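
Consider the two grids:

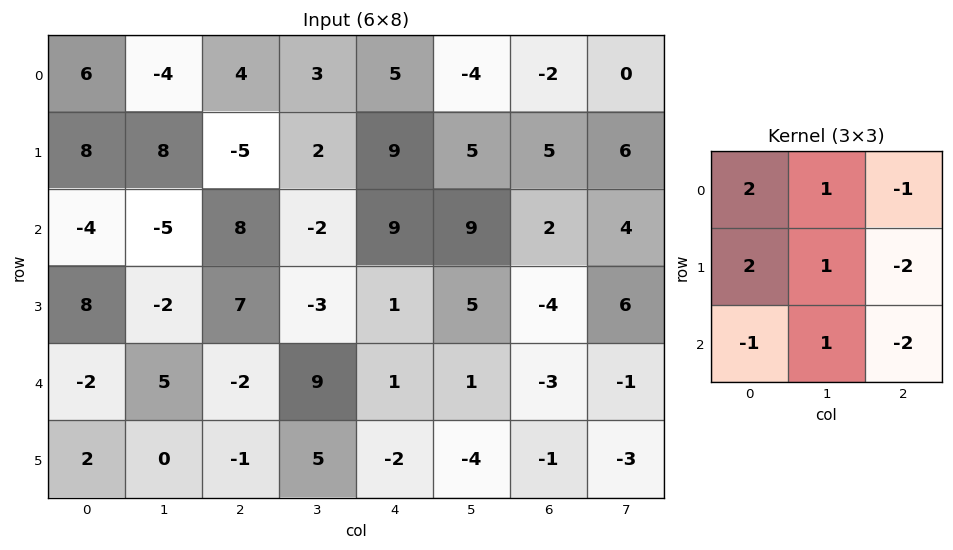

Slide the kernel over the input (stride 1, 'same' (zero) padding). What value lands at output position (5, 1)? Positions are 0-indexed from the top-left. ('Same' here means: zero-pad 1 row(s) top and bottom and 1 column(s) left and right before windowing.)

9

The receptive field on the zero-padded input at this output position is [-2 5 -2 / 2 0 -1 / 0 0 0]. Elementwise product with the kernel and sum: -2·2 + 5·1 + -2·-1 + 2·2 + 0·1 + -1·-2 + 0·-1 + 0·1 + 0·-2.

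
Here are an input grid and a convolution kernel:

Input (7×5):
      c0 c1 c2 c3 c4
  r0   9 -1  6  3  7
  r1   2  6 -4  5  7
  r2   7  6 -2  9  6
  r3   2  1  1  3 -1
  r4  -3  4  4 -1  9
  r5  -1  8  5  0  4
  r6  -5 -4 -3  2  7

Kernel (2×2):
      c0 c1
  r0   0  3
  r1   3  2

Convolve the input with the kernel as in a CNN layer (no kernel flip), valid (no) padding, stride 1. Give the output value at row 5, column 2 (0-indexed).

-5

The receptive field on the input at this output position is [5 0 / -3 2]. Elementwise product with the kernel and sum: 0·3 + -3·3 + 2·2.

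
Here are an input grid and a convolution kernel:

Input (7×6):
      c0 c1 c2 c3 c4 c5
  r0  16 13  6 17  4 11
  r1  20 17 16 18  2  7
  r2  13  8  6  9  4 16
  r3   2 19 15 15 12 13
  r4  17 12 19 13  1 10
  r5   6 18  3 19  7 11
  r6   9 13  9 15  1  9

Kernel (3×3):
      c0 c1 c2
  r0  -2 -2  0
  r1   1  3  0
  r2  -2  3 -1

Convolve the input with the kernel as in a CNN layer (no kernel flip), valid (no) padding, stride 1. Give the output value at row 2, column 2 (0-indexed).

The receptive field on the input at this output position is [6 9 4 / 15 15 12 / 19 13 1]. Elementwise product with the kernel and sum: 6·-2 + 9·-2 + 15·1 + 15·3 + 19·-2 + 13·3 + 1·-1.

30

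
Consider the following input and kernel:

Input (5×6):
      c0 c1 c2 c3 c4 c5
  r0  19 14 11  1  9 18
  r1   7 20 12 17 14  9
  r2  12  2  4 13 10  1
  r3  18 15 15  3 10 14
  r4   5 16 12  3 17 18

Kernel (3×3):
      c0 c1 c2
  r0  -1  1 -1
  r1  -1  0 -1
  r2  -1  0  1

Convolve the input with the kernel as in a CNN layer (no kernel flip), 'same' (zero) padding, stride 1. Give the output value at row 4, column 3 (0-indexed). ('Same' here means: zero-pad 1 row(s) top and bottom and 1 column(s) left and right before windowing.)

-51

The receptive field on the zero-padded input at this output position is [15 3 10 / 12 3 17 / 0 0 0]. Elementwise product with the kernel and sum: 15·-1 + 3·1 + 10·-1 + 12·-1 + 17·-1 + 0·-1 + 0·1.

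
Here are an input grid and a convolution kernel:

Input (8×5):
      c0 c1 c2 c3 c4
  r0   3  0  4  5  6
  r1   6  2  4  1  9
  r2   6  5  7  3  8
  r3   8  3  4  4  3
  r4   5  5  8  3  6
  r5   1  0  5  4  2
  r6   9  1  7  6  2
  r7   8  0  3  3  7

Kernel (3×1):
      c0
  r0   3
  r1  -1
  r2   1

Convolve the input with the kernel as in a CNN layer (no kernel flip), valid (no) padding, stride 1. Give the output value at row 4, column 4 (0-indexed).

The receptive field on the input at this output position is [6 / 2 / 2]. Elementwise product with the kernel and sum: 6·3 + 2·-1 + 2·1.

18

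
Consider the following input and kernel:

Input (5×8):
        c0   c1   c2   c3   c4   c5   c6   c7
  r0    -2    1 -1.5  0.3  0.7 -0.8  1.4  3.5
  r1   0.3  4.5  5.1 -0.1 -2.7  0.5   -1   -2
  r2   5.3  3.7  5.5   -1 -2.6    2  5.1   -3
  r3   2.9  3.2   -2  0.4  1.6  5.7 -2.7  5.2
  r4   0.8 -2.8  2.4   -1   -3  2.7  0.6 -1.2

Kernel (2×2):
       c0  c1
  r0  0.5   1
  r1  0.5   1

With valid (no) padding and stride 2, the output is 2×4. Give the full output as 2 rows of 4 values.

4.65 2 -1.3 1.7
11 1.15 7.2 3.4

Output[0,0]: The receptive field on the input at this output position is [-2 1 / 0.3 4.5]. Elementwise product with the kernel and sum: -2·0.5 + 1·1 + 0.3·0.5 + 4.5·1.
Output[0,1]: The receptive field on the input at this output position is [-1.5 0.3 / 5.1 -0.1]. Elementwise product with the kernel and sum: -1.5·0.5 + 0.3·1 + 5.1·0.5 + -0.1·1.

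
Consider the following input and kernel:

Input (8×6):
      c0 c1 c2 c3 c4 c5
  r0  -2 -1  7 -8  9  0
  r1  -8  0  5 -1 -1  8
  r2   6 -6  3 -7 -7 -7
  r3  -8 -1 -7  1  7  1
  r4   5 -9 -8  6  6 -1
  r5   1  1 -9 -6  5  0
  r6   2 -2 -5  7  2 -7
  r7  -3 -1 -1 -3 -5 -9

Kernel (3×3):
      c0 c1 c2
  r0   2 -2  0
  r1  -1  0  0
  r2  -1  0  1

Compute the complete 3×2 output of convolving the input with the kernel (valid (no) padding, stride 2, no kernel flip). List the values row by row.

Output[0,0]: The receptive field on the input at this output position is [-2 -1 7 / -8 0 5 / 6 -6 3]. Elementwise product with the kernel and sum: -2·2 + -1·-2 + -8·-1 + 6·-1 + 3·1.

3 15
19 41
20 -12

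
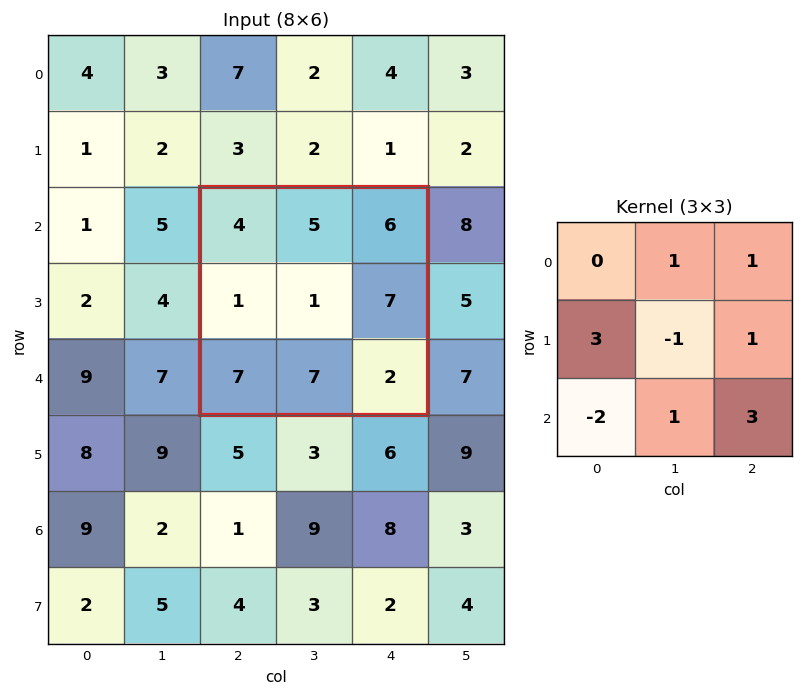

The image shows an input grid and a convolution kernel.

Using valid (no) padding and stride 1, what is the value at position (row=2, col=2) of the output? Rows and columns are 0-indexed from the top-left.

19

The receptive field on the input at this output position is [4 5 6 / 1 1 7 / 7 7 2]. Elementwise product with the kernel and sum: 5·1 + 6·1 + 1·3 + 1·-1 + 7·1 + 7·-2 + 7·1 + 2·3.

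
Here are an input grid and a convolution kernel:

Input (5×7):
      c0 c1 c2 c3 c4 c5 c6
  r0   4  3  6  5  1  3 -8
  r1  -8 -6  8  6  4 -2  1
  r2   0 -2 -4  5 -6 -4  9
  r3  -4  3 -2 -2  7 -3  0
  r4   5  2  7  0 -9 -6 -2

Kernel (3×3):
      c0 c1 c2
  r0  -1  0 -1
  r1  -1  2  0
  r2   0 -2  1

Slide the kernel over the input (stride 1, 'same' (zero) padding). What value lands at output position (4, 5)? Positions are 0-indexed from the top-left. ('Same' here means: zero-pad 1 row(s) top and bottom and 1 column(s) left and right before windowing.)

The receptive field on the zero-padded input at this output position is [7 -3 0 / -9 -6 -2 / 0 0 0]. Elementwise product with the kernel and sum: 7·-1 + 0·-1 + -9·-1 + -6·2 + 0·-2 + 0·1.

-10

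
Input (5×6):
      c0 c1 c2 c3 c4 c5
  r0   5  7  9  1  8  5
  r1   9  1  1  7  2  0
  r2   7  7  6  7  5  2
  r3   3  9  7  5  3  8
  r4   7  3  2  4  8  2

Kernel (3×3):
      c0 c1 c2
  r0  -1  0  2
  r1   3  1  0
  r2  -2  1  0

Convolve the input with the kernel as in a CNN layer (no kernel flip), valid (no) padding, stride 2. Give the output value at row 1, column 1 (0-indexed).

The receptive field on the input at this output position is [6 7 5 / 7 5 3 / 2 4 8]. Elementwise product with the kernel and sum: 6·-1 + 5·2 + 7·3 + 5·1 + 2·-2 + 4·1.

30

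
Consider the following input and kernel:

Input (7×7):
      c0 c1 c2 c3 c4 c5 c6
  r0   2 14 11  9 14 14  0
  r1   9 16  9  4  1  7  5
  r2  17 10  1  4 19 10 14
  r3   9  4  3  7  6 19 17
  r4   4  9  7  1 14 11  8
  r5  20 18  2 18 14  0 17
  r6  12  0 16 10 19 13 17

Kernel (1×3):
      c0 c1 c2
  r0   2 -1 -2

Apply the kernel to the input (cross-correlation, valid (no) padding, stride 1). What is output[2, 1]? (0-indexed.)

11

The receptive field on the input at this output position is [10 1 4]. Elementwise product with the kernel and sum: 10·2 + 1·-1 + 4·-2.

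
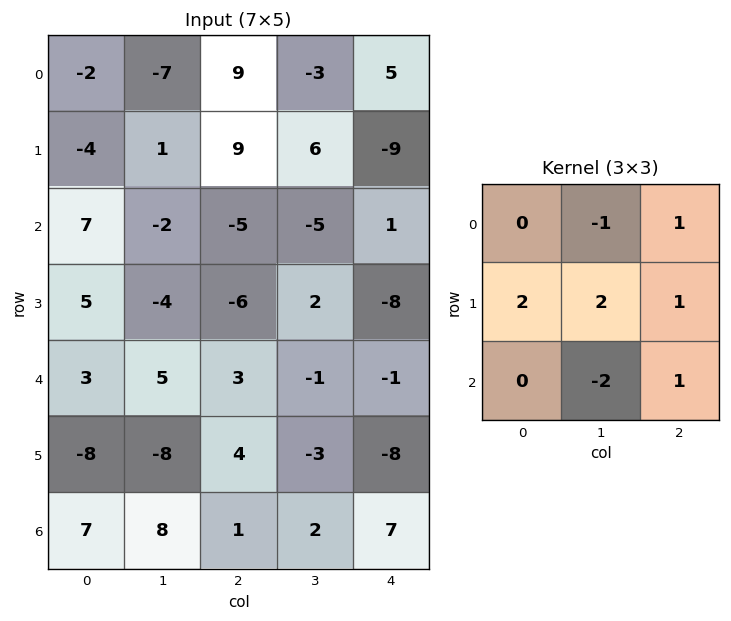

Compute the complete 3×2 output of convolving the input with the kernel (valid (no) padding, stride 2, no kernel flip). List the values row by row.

Output[0,0]: The receptive field on the input at this output position is [-2 -7 9 / -4 1 9 / 7 -2 -5]. Elementwise product with the kernel and sum: -7·-1 + 9·1 + -4·2 + 1·2 + 9·1 + -2·-2 + -5·1.
Output[0,1]: The receptive field on the input at this output position is [9 -3 5 / 9 6 -9 / -5 -5 1]. Elementwise product with the kernel and sum: -3·-1 + 5·1 + 9·2 + 6·2 + -9·1 + -5·-2 + 1·1.

18 40
-14 -9
-45 -3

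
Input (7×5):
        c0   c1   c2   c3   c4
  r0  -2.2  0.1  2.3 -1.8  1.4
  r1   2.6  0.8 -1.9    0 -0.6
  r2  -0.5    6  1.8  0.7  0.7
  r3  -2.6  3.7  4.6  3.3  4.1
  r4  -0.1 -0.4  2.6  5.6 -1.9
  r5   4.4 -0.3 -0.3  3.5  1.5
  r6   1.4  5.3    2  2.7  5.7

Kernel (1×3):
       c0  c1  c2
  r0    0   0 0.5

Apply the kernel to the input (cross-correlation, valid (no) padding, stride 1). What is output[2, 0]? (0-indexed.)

The receptive field on the input at this output position is [-0.5 6 1.8]. Elementwise product with the kernel and sum: 1.8·0.5.

0.9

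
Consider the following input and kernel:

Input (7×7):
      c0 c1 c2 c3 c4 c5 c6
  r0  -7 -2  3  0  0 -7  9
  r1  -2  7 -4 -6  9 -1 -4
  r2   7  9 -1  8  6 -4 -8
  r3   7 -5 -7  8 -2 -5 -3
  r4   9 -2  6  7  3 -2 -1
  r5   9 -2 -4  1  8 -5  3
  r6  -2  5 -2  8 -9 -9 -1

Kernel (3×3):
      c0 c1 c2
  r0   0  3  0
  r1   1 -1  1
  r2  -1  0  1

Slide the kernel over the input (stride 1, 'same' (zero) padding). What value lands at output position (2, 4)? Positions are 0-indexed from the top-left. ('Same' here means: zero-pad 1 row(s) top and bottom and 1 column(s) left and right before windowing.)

12

The receptive field on the zero-padded input at this output position is [-6 9 -1 / 8 6 -4 / 8 -2 -5]. Elementwise product with the kernel and sum: 9·3 + 8·1 + 6·-1 + -4·1 + 8·-1 + -5·1.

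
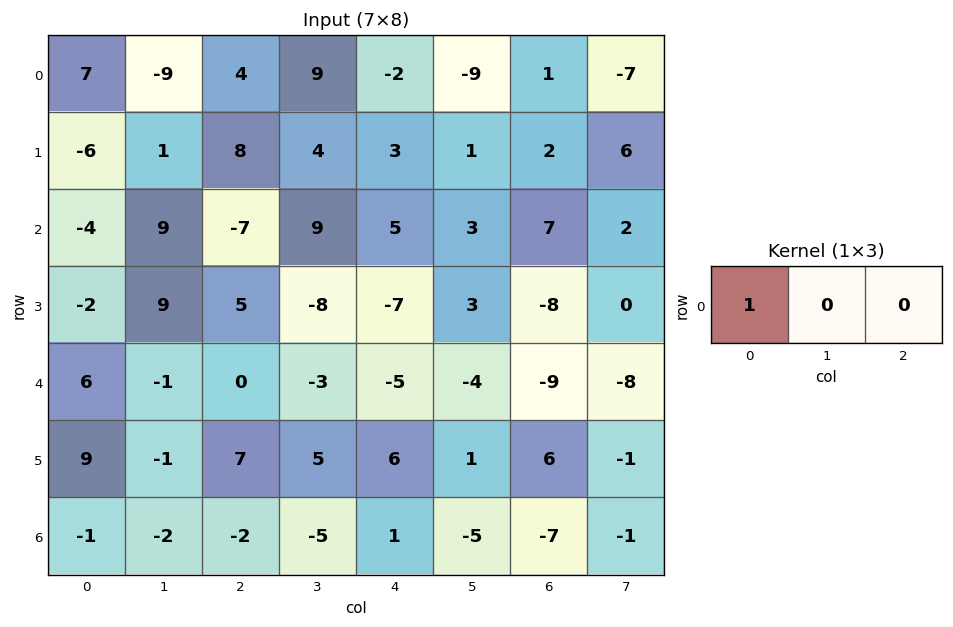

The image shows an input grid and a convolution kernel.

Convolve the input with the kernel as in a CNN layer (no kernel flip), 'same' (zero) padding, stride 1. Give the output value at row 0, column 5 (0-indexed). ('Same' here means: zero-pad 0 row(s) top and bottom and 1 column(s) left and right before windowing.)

The receptive field on the zero-padded input at this output position is [-2 -9 1]. Elementwise product with the kernel and sum: -2·1.

-2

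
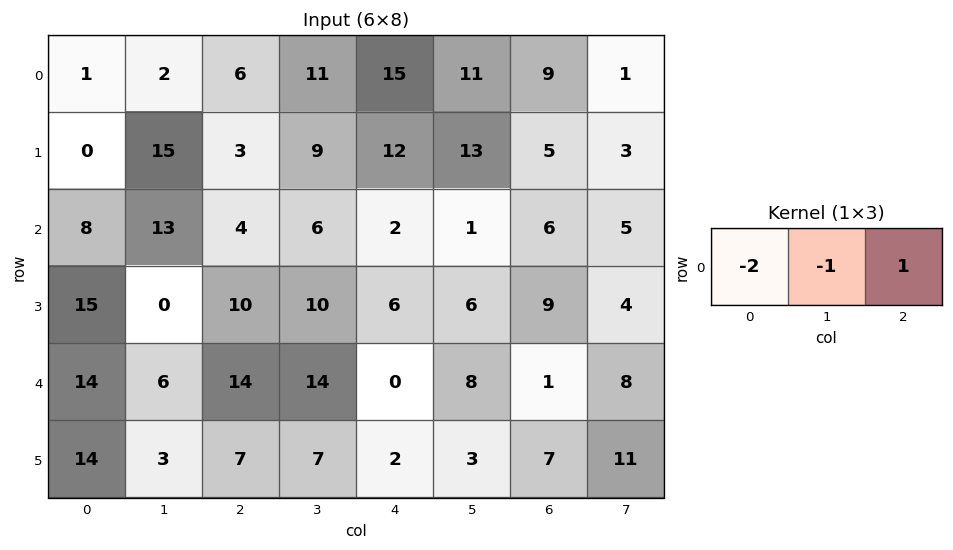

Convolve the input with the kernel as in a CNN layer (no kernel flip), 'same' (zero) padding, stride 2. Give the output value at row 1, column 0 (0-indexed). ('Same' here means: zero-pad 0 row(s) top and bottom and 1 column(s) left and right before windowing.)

5

The receptive field on the zero-padded input at this output position is [0 8 13]. Elementwise product with the kernel and sum: 0·-2 + 8·-1 + 13·1.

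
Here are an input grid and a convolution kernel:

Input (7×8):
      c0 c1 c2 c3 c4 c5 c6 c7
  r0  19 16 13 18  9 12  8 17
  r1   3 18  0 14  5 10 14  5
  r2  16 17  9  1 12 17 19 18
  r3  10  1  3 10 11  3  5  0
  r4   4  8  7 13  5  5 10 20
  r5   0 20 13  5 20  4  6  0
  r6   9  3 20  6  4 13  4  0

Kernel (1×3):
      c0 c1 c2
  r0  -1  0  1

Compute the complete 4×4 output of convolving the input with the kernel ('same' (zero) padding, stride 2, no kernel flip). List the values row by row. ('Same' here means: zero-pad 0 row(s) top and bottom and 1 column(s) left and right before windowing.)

Output[0,0]: The receptive field on the zero-padded input at this output position is [0 19 16]. Elementwise product with the kernel and sum: 0·-1 + 16·1.

16 2 -6 5
17 -16 16 1
8 5 -8 15
3 3 7 -13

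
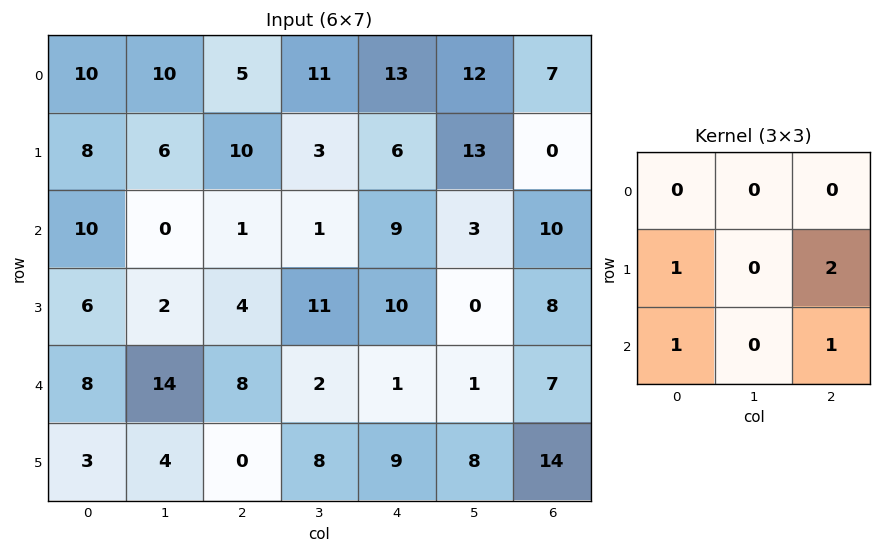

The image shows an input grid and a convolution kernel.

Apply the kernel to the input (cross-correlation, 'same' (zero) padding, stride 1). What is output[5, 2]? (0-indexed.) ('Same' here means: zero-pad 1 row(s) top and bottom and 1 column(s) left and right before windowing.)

20

The receptive field on the zero-padded input at this output position is [14 8 2 / 4 0 8 / 0 0 0]. Elementwise product with the kernel and sum: 4·1 + 8·2 + 0·1 + 0·1.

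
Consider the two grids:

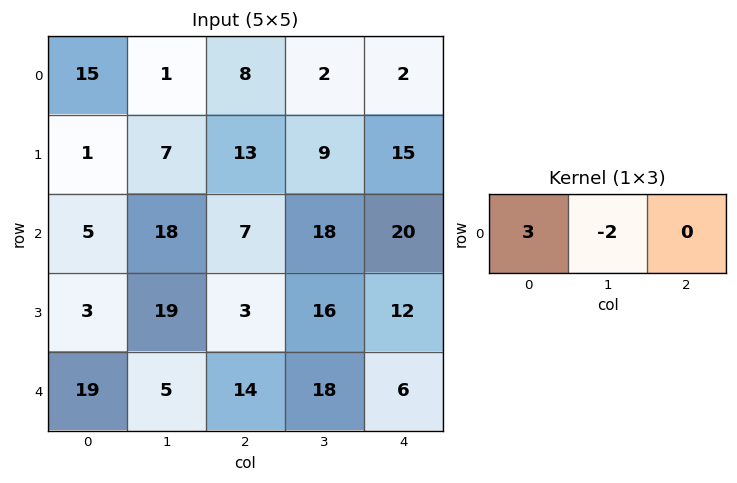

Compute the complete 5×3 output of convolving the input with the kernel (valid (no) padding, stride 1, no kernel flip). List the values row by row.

Output[0,0]: The receptive field on the input at this output position is [15 1 8]. Elementwise product with the kernel and sum: 15·3 + 1·-2.

43 -13 20
-11 -5 21
-21 40 -15
-29 51 -23
47 -13 6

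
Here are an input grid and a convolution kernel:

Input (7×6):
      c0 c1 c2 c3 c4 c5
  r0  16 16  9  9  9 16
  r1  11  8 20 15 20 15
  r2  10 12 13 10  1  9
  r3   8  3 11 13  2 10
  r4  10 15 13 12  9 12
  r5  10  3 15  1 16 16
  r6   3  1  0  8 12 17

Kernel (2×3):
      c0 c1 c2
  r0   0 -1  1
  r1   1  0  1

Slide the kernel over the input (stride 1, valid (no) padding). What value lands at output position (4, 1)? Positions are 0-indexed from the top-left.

3

The receptive field on the input at this output position is [15 13 12 / 3 15 1]. Elementwise product with the kernel and sum: 13·-1 + 12·1 + 3·1 + 1·1.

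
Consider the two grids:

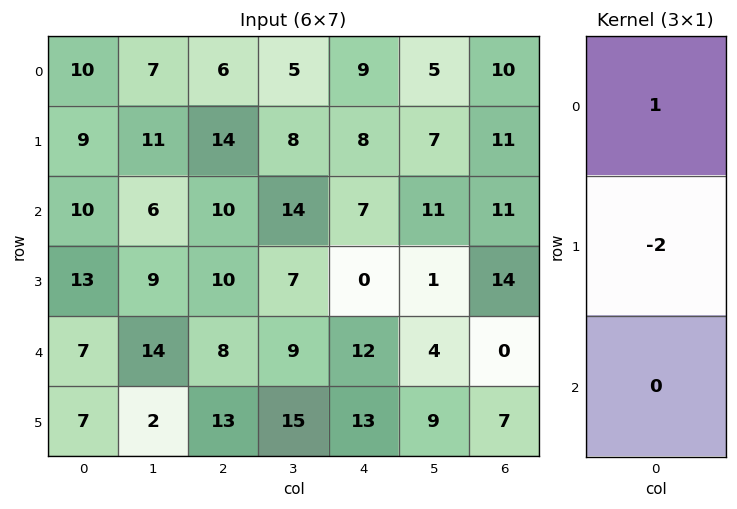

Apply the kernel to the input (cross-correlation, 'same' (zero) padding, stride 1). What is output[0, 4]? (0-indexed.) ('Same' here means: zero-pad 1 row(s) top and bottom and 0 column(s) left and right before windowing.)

The receptive field on the zero-padded input at this output position is [0 / 9 / 8]. Elementwise product with the kernel and sum: 0·1 + 9·-2.

-18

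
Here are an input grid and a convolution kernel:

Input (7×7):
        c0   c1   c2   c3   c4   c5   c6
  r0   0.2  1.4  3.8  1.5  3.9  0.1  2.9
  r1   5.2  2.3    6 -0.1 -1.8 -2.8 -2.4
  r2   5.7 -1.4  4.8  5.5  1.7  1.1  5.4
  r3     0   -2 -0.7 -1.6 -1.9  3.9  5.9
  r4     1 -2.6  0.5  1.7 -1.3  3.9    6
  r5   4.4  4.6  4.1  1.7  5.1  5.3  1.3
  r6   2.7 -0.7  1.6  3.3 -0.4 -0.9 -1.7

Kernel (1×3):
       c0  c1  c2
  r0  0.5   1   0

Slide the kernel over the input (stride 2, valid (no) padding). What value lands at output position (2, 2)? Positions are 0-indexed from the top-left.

The receptive field on the input at this output position is [-1.3 3.9 6]. Elementwise product with the kernel and sum: -1.3·0.5 + 3.9·1.

3.25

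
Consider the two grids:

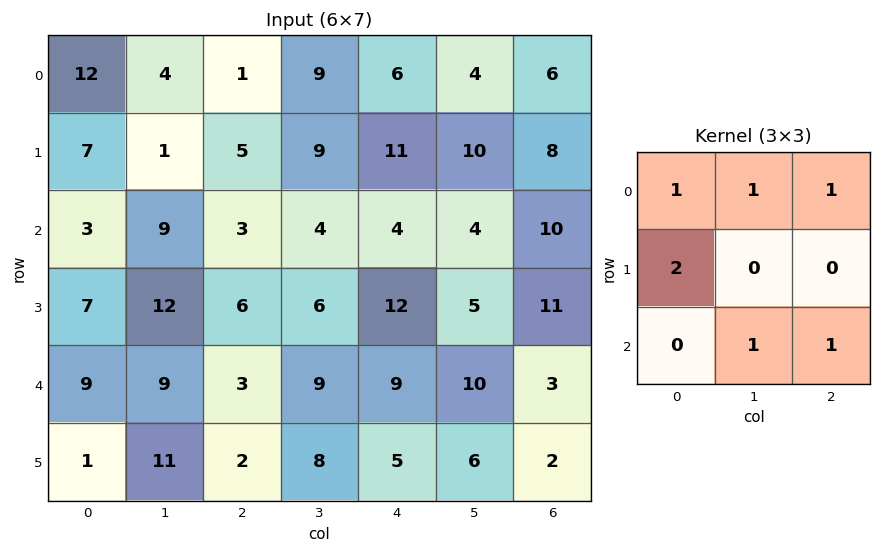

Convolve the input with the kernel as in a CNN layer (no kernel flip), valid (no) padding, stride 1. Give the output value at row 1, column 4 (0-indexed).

The receptive field on the input at this output position is [11 10 8 / 4 4 10 / 12 5 11]. Elementwise product with the kernel and sum: 11·1 + 10·1 + 8·1 + 4·2 + 5·1 + 11·1.

53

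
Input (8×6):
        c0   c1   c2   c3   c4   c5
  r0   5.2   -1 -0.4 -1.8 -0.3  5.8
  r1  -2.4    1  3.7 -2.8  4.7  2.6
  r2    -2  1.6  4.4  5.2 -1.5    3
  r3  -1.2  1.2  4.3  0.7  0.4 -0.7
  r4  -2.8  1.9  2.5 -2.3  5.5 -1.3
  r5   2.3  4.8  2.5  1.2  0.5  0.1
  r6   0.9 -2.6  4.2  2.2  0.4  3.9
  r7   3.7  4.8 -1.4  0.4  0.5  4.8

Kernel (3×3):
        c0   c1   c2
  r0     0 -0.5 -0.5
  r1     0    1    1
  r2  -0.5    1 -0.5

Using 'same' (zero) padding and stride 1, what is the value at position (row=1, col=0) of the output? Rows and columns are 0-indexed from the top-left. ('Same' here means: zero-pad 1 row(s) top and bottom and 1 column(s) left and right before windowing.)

The receptive field on the zero-padded input at this output position is [0 5.2 -1 / 0 -2.4 1 / 0 -2 1.6]. Elementwise product with the kernel and sum: 5.2·-0.5 + -1·-0.5 + -2.4·1 + 1·1 + 0·-0.5 + -2·1 + 1.6·-0.5.

-6.3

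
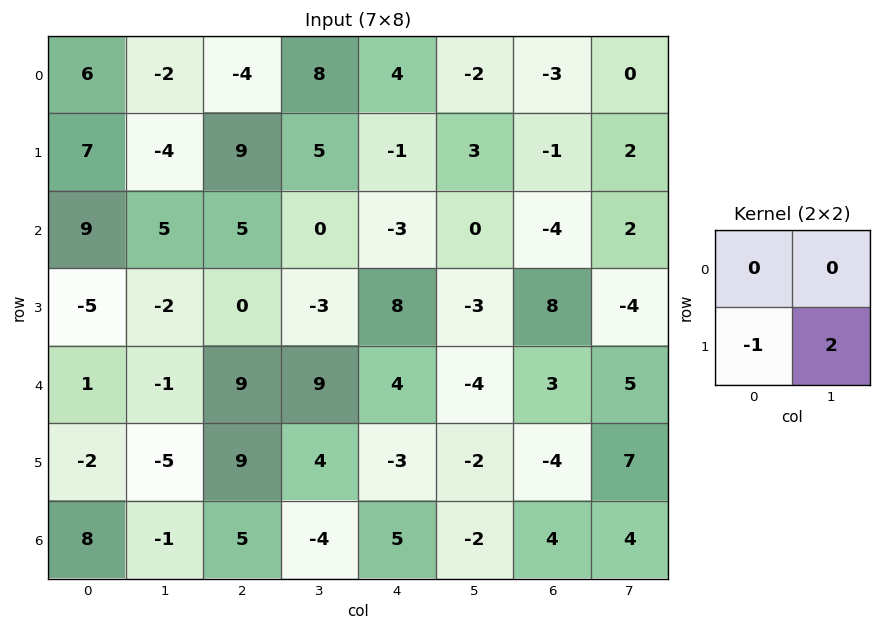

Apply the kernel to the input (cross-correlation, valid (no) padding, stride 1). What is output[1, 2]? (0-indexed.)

The receptive field on the input at this output position is [9 5 / 5 0]. Elementwise product with the kernel and sum: 5·-1 + 0·2.

-5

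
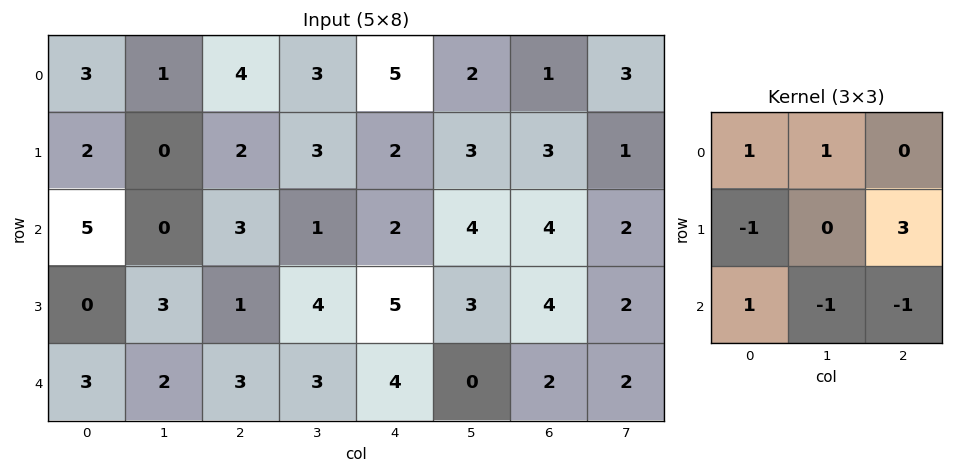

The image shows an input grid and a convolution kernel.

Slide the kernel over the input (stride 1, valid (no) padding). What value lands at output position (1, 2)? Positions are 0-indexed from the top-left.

0

The receptive field on the input at this output position is [2 3 2 / 3 1 2 / 1 4 5]. Elementwise product with the kernel and sum: 2·1 + 3·1 + 3·-1 + 2·3 + 1·1 + 4·-1 + 5·-1.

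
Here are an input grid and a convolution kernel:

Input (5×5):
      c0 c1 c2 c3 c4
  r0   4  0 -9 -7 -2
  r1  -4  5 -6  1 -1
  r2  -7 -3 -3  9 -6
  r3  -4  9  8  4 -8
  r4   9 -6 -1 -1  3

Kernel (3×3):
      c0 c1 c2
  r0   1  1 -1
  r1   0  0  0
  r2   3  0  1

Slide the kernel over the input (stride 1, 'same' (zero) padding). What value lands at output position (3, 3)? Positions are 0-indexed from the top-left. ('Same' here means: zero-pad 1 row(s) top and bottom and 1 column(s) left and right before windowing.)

12

The receptive field on the zero-padded input at this output position is [-3 9 -6 / 8 4 -8 / -1 -1 3]. Elementwise product with the kernel and sum: -3·1 + 9·1 + -6·-1 + -1·3 + 3·1.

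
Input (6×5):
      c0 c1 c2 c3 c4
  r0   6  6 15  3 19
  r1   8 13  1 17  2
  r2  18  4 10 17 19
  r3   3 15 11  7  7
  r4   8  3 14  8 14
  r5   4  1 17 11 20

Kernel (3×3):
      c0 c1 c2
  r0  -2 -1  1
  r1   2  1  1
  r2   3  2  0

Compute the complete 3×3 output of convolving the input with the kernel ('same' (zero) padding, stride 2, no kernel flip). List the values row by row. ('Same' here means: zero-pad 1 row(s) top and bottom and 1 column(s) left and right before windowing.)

28 71 80
33 92 52
31 31 82

Output[0,0]: The receptive field on the zero-padded input at this output position is [0 0 0 / 0 6 6 / 0 8 13]. Elementwise product with the kernel and sum: 0·-2 + 0·-1 + 0·1 + 0·2 + 6·1 + 6·1 + 0·3 + 8·2.
Output[0,1]: The receptive field on the zero-padded input at this output position is [0 0 0 / 6 15 3 / 13 1 17]. Elementwise product with the kernel and sum: 0·-2 + 0·-1 + 0·1 + 6·2 + 15·1 + 3·1 + 13·3 + 1·2.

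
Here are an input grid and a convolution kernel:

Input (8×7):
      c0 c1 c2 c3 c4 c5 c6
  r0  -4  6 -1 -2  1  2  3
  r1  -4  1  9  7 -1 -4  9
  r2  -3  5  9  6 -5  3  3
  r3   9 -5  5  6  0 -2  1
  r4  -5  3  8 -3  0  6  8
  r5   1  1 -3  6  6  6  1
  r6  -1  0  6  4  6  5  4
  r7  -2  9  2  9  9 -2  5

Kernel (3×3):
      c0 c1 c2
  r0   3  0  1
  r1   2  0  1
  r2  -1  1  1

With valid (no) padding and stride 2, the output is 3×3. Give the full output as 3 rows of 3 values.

Output[0,0]: The receptive field on the input at this output position is [-4 6 -1 / -4 1 9 / -3 5 9]. Elementwise product with the kernel and sum: -4·3 + -1·1 + -4·2 + 9·1 + -3·-1 + 5·1 + 9·1.

5 7 24
39 21 3
-1 28 24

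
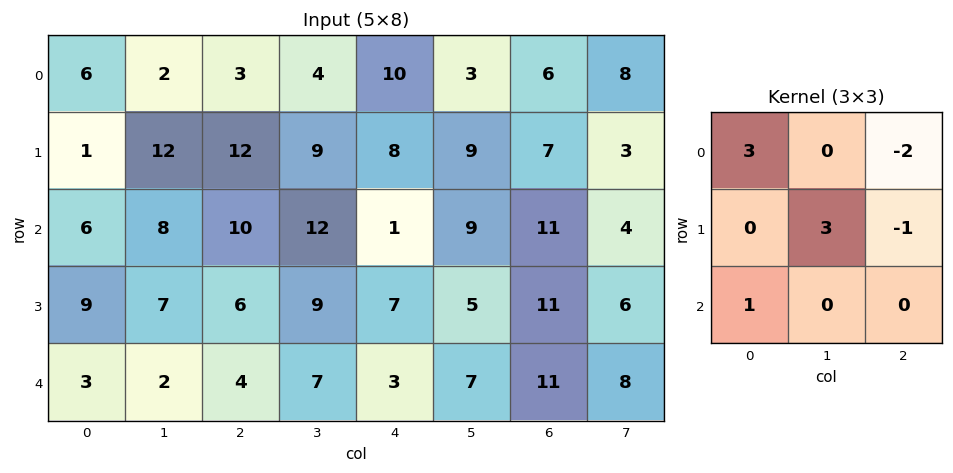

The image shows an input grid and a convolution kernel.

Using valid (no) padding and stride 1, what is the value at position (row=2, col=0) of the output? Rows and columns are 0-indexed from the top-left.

16

The receptive field on the input at this output position is [6 8 10 / 9 7 6 / 3 2 4]. Elementwise product with the kernel and sum: 6·3 + 10·-2 + 7·3 + 6·-1 + 3·1.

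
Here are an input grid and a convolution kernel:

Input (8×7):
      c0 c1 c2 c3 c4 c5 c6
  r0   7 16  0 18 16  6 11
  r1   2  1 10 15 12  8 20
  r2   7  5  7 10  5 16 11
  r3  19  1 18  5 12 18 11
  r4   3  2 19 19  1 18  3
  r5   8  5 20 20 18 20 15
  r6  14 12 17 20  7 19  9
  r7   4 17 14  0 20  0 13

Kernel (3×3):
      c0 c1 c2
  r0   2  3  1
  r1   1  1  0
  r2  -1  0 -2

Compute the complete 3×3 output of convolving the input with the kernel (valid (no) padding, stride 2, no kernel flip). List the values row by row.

Output[0,0]: The receptive field on the input at this output position is [7 16 0 / 2 1 10 / 7 5 7]. Elementwise product with the kernel and sum: 7·2 + 16·3 + 0·1 + 2·1 + 1·1 + 7·-1 + 7·-2.
Output[0,1]: The receptive field on the input at this output position is [0 18 16 / 10 15 12 / 7 10 5]. Elementwise product with the kernel and sum: 0·2 + 18·3 + 16·1 + 10·1 + 15·1 + 7·-1 + 5·-2.

44 78 54
15 51 92
-4 105 72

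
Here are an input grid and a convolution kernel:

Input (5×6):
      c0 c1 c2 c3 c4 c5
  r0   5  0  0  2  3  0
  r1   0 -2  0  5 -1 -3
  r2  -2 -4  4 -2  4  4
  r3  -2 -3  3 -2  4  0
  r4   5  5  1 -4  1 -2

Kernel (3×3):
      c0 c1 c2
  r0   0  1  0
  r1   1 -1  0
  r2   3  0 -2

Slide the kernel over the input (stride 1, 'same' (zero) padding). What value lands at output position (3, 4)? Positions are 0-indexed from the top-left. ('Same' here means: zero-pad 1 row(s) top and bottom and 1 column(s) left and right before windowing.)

The receptive field on the zero-padded input at this output position is [-2 4 4 / -2 4 0 / -4 1 -2]. Elementwise product with the kernel and sum: 4·1 + -2·1 + 4·-1 + -4·3 + -2·-2.

-10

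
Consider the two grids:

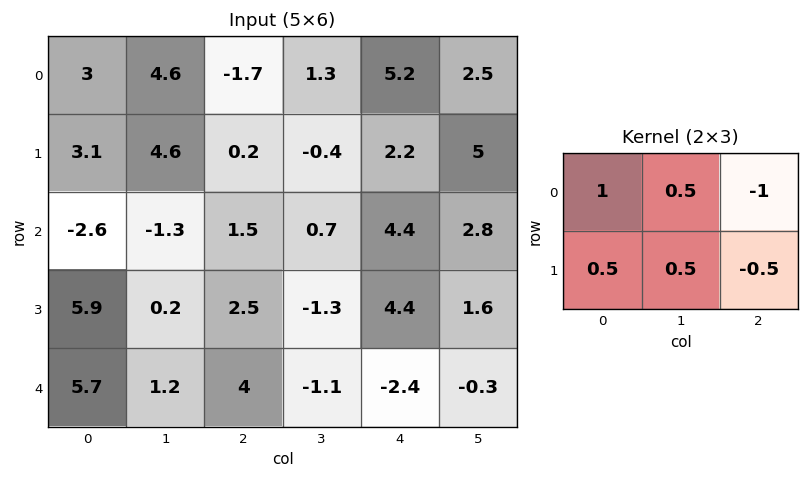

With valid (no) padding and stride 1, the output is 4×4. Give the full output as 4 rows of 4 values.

Output[0,0]: The receptive field on the input at this output position is [3 4.6 -1.7 / 3.1 4.6 0.2]. Elementwise product with the kernel and sum: 3·1 + 4.6·0.5 + -1.7·-1 + 3.1·0.5 + 4.6·0.5 + 0.2·-0.5.

10.75 5.05 -7.45 -0.2
2.5 4.85 -3.3 -3.15
-2.95 0.75 -4.15 0.85
4.95 5.9 0.1 -2.3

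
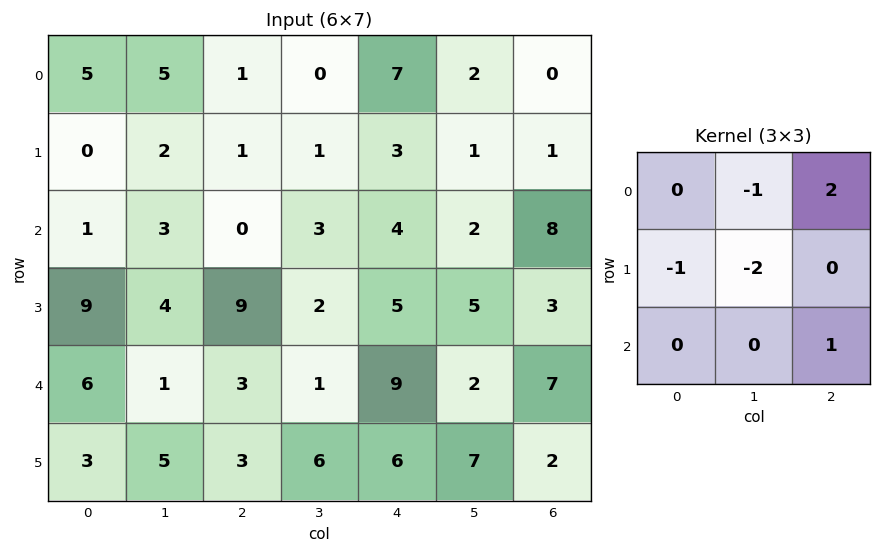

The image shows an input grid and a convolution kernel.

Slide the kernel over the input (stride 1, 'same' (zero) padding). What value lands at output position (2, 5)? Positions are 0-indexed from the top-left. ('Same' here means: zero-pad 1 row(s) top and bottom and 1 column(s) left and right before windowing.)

The receptive field on the zero-padded input at this output position is [3 1 1 / 4 2 8 / 5 5 3]. Elementwise product with the kernel and sum: 1·-1 + 1·2 + 4·-1 + 2·-2 + 3·1.

-4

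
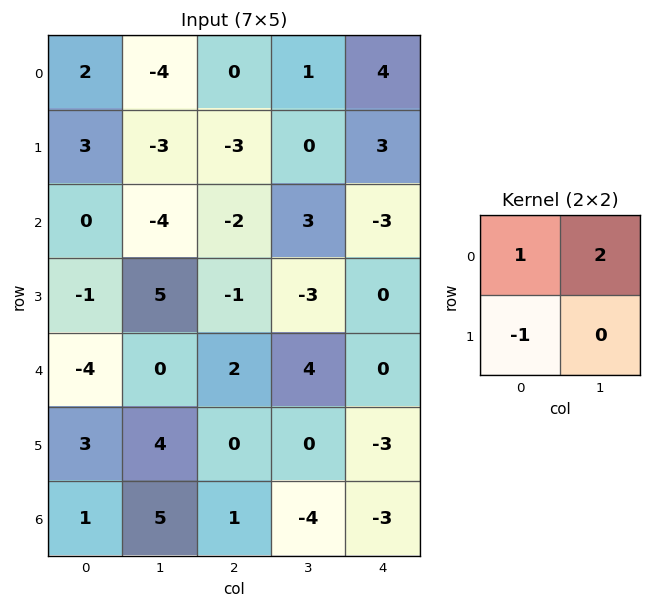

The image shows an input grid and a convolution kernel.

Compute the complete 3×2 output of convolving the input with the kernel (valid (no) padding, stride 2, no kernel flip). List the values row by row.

-9 5
-7 5
-7 10

Output[0,0]: The receptive field on the input at this output position is [2 -4 / 3 -3]. Elementwise product with the kernel and sum: 2·1 + -4·2 + 3·-1.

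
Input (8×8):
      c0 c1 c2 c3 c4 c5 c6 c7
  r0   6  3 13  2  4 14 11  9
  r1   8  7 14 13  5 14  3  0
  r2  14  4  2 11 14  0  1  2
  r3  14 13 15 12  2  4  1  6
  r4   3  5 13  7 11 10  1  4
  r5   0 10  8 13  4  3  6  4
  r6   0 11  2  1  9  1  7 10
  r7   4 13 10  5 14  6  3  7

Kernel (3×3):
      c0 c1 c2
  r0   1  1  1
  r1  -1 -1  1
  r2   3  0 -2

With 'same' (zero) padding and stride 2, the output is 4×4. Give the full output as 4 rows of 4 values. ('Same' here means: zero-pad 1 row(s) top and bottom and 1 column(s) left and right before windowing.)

Output[0,0]: The receptive field on the zero-padded input at this output position is [0 0 0 / 0 6 3 / 0 8 7]. Elementwise product with the kernel and sum: 0·1 + 0·1 + 0·1 + 0·-1 + 6·-1 + 3·1 + 0·3 + 7·-2.
Output[0,1]: The receptive field on the zero-padded input at this output position is [0 0 0 / 3 13 2 / 7 14 13]. Elementwise product with the kernel and sum: 0·1 + 0·1 + 0·1 + 3·-1 + 13·-1 + 2·1 + 7·3 + 13·-2.

-17 -19 19 26
-21 54 35 18
9 33 43 5
-5 48 14 19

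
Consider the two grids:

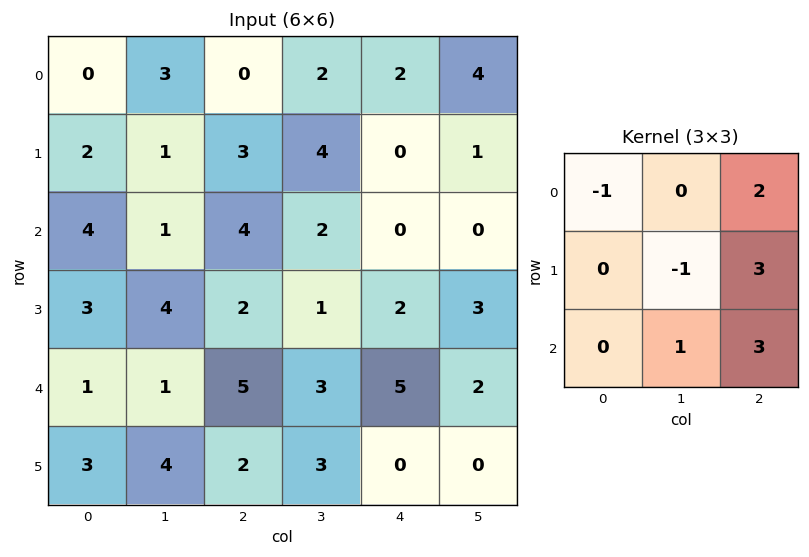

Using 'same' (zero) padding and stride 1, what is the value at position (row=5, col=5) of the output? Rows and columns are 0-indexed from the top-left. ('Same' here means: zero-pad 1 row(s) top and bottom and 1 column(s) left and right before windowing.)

The receptive field on the zero-padded input at this output position is [5 2 0 / 0 0 0 / 0 0 0]. Elementwise product with the kernel and sum: 5·-1 + 0·2 + 0·-1 + 0·3 + 0·1 + 0·3.

-5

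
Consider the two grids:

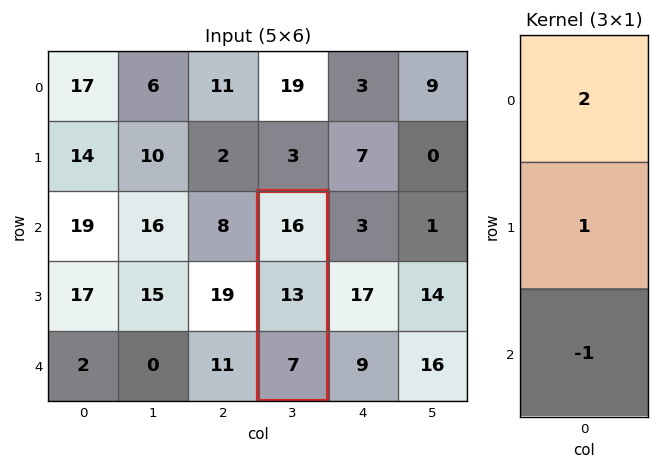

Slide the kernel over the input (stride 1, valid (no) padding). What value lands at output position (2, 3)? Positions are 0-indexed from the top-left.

The receptive field on the input at this output position is [16 / 13 / 7]. Elementwise product with the kernel and sum: 16·2 + 13·1 + 7·-1.

38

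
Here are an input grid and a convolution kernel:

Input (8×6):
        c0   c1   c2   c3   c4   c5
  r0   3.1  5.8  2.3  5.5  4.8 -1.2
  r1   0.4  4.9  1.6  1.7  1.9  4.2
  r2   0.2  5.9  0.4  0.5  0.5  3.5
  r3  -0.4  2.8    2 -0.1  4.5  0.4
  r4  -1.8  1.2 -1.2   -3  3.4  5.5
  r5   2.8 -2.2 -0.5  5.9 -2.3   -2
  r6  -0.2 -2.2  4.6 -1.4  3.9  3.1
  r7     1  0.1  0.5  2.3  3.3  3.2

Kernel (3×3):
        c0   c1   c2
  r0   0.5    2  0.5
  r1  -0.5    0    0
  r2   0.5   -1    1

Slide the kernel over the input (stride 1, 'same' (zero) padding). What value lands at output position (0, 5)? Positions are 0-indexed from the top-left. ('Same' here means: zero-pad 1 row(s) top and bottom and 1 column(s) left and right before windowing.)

-5.65

The receptive field on the zero-padded input at this output position is [0 0 0 / 4.8 -1.2 0 / 1.9 4.2 0]. Elementwise product with the kernel and sum: 0·0.5 + 0·2 + 0·0.5 + 4.8·-0.5 + 1.9·0.5 + 4.2·-1 + 0·1.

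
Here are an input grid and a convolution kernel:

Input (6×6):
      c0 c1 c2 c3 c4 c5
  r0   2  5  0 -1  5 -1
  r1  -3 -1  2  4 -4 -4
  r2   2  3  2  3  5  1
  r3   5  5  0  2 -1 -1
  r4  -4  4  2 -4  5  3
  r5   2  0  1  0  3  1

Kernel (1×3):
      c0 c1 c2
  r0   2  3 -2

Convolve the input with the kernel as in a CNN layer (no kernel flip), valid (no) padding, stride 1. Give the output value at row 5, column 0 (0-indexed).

The receptive field on the input at this output position is [2 0 1]. Elementwise product with the kernel and sum: 2·2 + 0·3 + 1·-2.

2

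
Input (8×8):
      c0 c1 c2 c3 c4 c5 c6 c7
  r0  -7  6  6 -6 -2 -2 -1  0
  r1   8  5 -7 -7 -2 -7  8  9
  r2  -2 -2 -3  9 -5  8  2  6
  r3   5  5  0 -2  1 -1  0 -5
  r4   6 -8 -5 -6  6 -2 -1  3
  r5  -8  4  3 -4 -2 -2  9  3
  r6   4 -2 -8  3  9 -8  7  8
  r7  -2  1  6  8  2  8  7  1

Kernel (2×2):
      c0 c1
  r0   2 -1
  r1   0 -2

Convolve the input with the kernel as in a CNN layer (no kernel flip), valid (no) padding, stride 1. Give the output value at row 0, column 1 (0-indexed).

The receptive field on the input at this output position is [6 6 / 5 -7]. Elementwise product with the kernel and sum: 6·2 + 6·-1 + -7·-2.

20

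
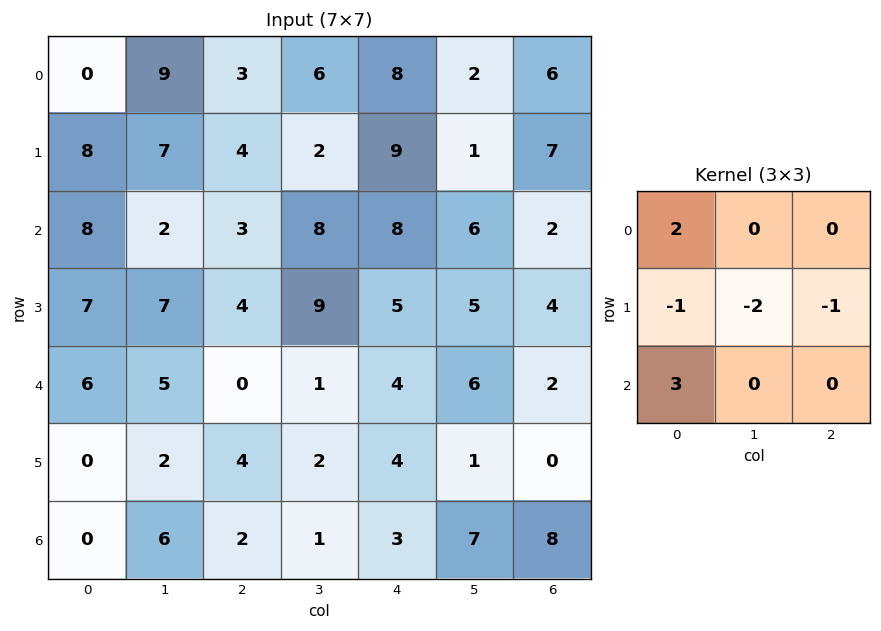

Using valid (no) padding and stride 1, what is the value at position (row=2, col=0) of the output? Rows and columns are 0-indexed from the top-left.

9

The receptive field on the input at this output position is [8 2 3 / 7 7 4 / 6 5 0]. Elementwise product with the kernel and sum: 8·2 + 7·-1 + 7·-2 + 4·-1 + 6·3.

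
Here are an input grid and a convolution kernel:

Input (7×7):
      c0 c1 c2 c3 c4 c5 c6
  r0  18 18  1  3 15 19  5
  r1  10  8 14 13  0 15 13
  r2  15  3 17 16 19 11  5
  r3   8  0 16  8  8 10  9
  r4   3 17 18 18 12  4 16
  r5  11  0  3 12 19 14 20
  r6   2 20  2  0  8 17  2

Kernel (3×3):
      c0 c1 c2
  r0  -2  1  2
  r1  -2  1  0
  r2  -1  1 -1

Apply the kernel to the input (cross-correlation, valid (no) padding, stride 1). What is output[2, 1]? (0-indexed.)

The receptive field on the input at this output position is [3 17 16 / 0 16 8 / 17 18 18]. Elementwise product with the kernel and sum: 3·-2 + 17·1 + 16·2 + 0·-2 + 16·1 + 17·-1 + 18·1 + 18·-1.

42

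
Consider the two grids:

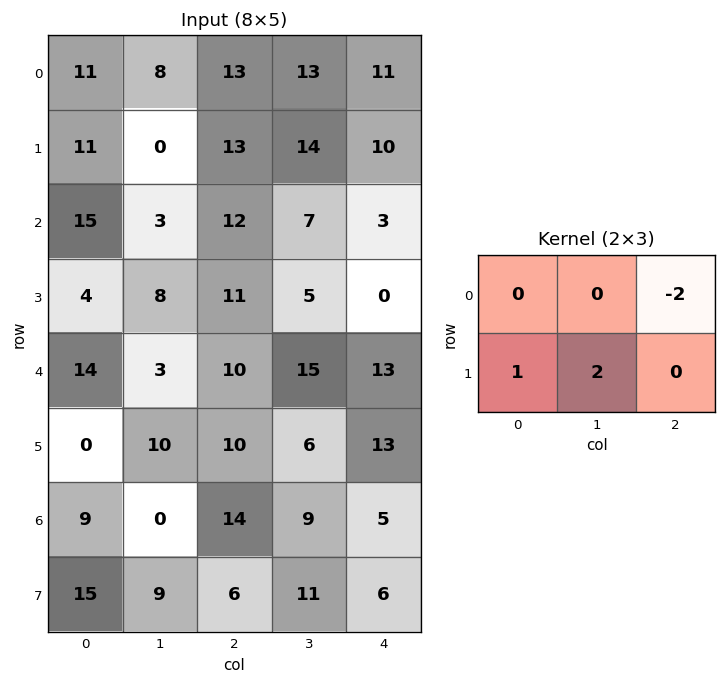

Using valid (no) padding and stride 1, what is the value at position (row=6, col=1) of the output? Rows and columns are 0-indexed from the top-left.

3

The receptive field on the input at this output position is [0 14 9 / 9 6 11]. Elementwise product with the kernel and sum: 9·-2 + 9·1 + 6·2.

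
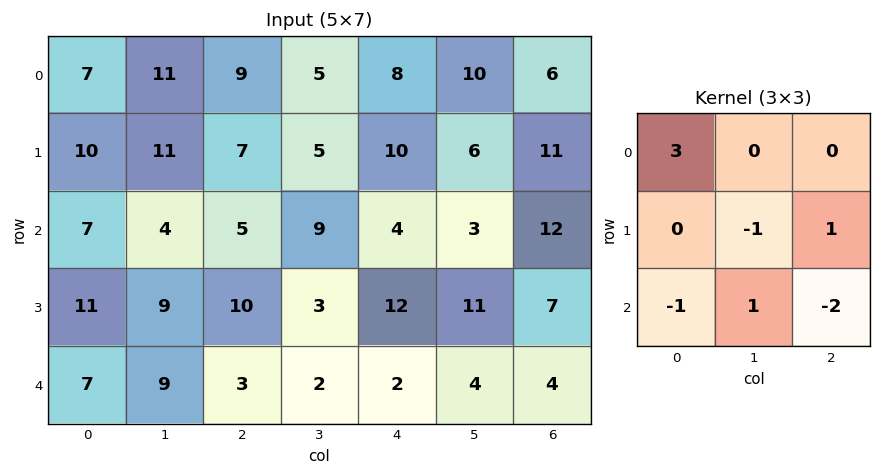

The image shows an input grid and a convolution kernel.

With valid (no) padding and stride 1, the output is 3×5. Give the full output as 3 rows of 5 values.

Output[0,0]: The receptive field on the input at this output position is [7 11 9 / 10 11 7 / 7 4 5]. Elementwise product with the kernel and sum: 7·3 + 11·-1 + 7·1 + 7·-1 + 4·1 + 5·-2.

4 14 28 0 4
9 32 -15 1 24
18 -5 19 18 2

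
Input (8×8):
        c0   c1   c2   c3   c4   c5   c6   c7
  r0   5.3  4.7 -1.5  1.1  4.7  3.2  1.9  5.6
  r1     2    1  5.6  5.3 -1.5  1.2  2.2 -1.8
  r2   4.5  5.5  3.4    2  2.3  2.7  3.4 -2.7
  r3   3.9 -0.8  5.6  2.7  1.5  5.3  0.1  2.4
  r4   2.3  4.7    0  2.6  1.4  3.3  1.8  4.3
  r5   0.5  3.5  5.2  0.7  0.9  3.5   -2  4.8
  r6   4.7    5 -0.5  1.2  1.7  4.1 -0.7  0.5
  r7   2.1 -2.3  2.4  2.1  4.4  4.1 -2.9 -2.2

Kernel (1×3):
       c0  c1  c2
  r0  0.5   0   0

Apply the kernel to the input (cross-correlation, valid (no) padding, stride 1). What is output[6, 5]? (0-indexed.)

2.05

The receptive field on the input at this output position is [4.1 -0.7 0.5]. Elementwise product with the kernel and sum: 4.1·0.5.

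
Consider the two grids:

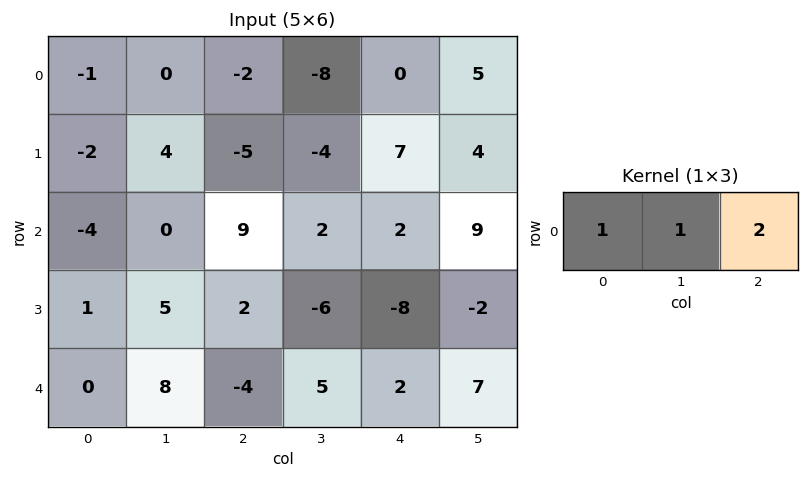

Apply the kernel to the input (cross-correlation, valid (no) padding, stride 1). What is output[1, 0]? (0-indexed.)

The receptive field on the input at this output position is [-2 4 -5]. Elementwise product with the kernel and sum: -2·1 + 4·1 + -5·2.

-8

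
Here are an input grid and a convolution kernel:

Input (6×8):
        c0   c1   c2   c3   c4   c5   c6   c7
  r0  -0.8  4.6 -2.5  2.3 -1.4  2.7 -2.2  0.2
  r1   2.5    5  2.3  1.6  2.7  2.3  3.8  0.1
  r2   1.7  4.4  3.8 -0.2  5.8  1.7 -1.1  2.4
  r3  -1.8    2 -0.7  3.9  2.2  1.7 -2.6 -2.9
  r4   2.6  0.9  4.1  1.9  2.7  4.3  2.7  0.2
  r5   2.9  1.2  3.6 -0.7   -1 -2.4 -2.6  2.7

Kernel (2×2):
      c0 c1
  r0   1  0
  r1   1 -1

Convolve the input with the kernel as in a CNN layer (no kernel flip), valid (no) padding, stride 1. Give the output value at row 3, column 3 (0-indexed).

3.1

The receptive field on the input at this output position is [3.9 2.2 / 1.9 2.7]. Elementwise product with the kernel and sum: 3.9·1 + 1.9·1 + 2.7·-1.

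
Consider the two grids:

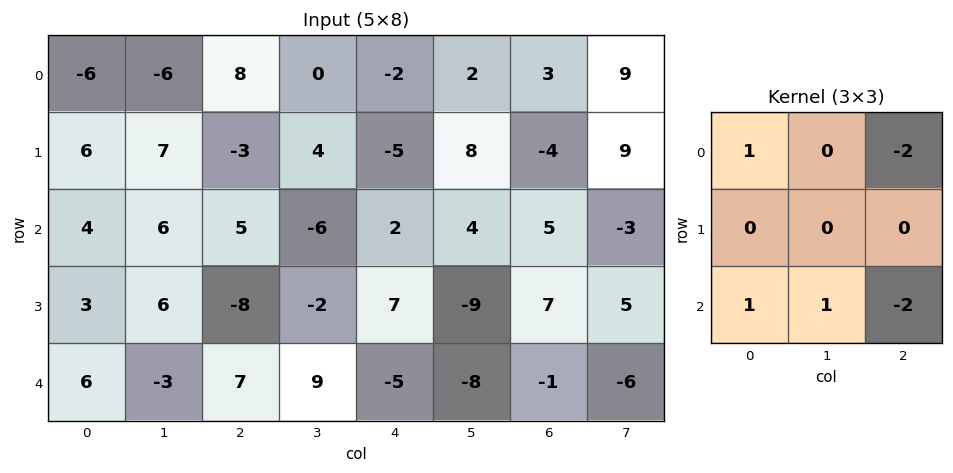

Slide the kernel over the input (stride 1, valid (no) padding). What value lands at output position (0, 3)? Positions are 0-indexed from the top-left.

The receptive field on the input at this output position is [0 -2 2 / 4 -5 8 / -6 2 4]. Elementwise product with the kernel and sum: 0·1 + 2·-2 + -6·1 + 2·1 + 4·-2.

-16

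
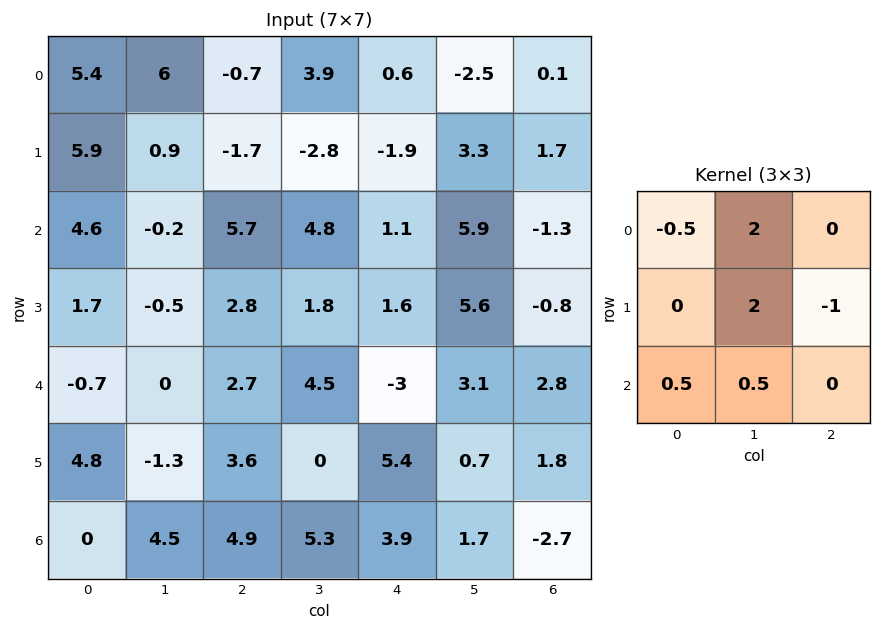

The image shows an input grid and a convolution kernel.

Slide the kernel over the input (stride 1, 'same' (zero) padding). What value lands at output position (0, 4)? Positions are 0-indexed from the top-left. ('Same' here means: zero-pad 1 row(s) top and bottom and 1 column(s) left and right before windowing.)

1.35

The receptive field on the zero-padded input at this output position is [0 0 0 / 3.9 0.6 -2.5 / -2.8 -1.9 3.3]. Elementwise product with the kernel and sum: 0·-0.5 + 0·2 + 0.6·2 + -2.5·-1 + -2.8·0.5 + -1.9·0.5.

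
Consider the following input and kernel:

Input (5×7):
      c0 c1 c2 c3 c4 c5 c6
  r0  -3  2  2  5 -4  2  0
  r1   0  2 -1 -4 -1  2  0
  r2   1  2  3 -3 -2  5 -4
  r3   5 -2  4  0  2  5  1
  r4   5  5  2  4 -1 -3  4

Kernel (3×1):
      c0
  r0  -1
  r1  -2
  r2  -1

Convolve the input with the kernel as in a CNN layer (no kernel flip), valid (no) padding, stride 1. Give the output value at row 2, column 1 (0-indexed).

The receptive field on the input at this output position is [2 / -2 / 5]. Elementwise product with the kernel and sum: 2·-1 + -2·-2 + 5·-1.

-3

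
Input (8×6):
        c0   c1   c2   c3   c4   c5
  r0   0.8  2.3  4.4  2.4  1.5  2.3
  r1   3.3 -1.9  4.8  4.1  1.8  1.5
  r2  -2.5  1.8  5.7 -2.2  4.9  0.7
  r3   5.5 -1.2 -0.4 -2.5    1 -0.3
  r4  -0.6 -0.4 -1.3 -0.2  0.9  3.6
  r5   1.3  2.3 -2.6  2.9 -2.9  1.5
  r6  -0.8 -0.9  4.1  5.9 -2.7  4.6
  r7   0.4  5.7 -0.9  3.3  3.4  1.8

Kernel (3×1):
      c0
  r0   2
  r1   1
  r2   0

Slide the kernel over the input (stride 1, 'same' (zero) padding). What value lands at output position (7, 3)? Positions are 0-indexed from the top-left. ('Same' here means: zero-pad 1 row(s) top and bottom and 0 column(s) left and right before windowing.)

15.1

The receptive field on the zero-padded input at this output position is [5.9 / 3.3 / 0]. Elementwise product with the kernel and sum: 5.9·2 + 3.3·1.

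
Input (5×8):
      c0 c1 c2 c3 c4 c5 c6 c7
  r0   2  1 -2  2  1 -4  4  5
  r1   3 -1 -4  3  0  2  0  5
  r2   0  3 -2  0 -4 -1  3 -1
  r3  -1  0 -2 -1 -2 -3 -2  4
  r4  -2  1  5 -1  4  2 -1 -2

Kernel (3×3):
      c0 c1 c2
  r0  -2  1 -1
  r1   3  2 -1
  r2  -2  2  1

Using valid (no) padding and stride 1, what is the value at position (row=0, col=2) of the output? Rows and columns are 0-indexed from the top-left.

-1

The receptive field on the input at this output position is [-2 2 1 / -4 3 0 / -2 0 -4]. Elementwise product with the kernel and sum: -2·-2 + 2·1 + 1·-1 + -4·3 + 3·2 + 0·-1 + -2·-2 + 0·2 + -4·1.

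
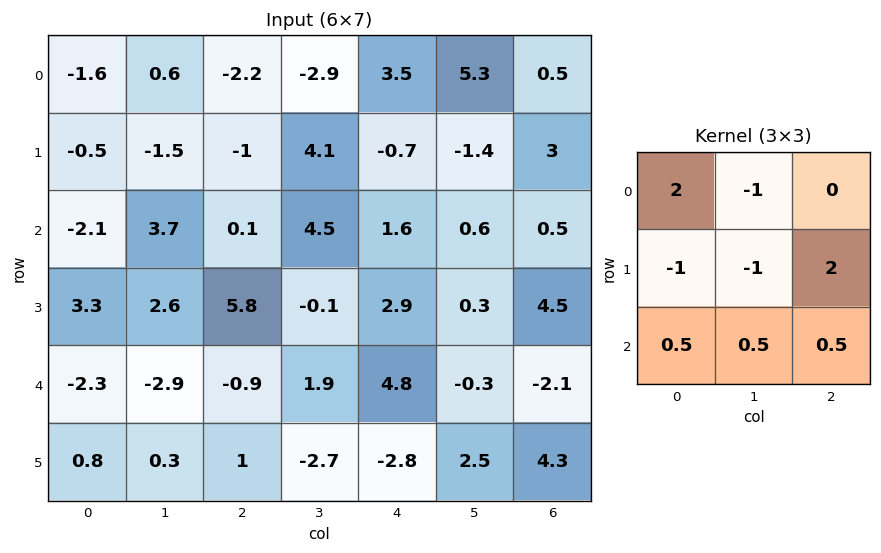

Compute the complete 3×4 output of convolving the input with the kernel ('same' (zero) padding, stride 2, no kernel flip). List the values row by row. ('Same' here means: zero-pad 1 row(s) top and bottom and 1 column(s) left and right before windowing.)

Output[0,0]: The receptive field on the zero-padded input at this output position is [0 0 0 / 0 -1.6 0.6 / 0 -0.5 -1.5]. Elementwise product with the kernel and sum: 0·2 + 0·-1 + 0·-1 + -1.6·-1 + 0.6·2 + 0·0.5 + -0.5·0.5 + -1.5·0.5.

1.8 -3.4 11 -5
12.95 7.35 5.55 -4.5
-6.25 6.3 -11.9 1.9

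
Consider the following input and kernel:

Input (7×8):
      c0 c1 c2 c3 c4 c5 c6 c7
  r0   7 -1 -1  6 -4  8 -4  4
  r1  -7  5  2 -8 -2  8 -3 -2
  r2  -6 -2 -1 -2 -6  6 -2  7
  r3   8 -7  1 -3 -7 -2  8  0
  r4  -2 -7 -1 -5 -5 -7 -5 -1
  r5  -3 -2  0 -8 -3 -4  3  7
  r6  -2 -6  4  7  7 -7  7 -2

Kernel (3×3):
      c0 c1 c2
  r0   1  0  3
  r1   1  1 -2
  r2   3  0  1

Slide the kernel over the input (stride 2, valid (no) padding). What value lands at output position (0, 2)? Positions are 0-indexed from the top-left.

-24

The receptive field on the input at this output position is [-4 8 -4 / -2 8 -3 / -6 6 -2]. Elementwise product with the kernel and sum: -4·1 + -4·3 + -2·1 + 8·1 + -3·-2 + -6·3 + -2·1.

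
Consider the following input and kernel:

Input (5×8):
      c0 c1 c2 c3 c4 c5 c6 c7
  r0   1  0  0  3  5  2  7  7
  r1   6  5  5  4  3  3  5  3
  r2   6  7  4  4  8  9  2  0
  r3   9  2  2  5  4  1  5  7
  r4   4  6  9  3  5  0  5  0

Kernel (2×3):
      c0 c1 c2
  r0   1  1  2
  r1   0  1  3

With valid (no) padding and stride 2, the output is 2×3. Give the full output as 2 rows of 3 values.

Output[0,0]: The receptive field on the input at this output position is [1 0 0 / 6 5 5]. Elementwise product with the kernel and sum: 1·1 + 0·1 + 0·2 + 5·1 + 5·3.

21 26 39
29 41 37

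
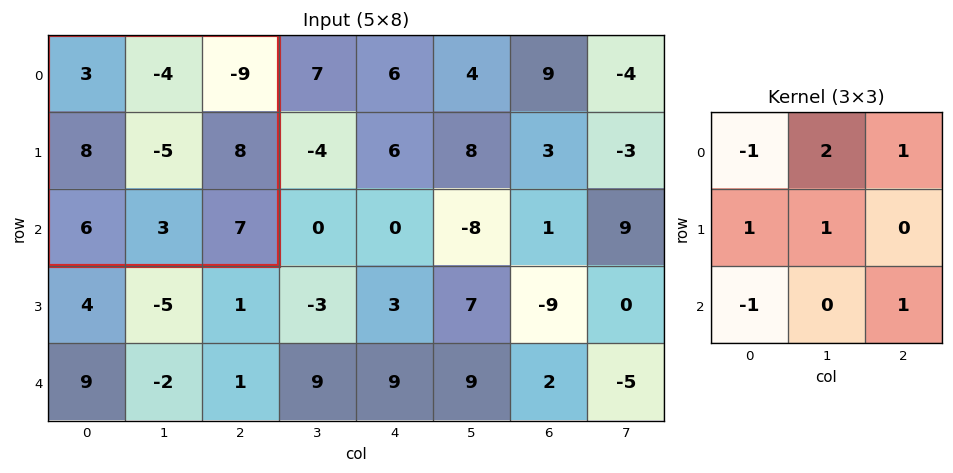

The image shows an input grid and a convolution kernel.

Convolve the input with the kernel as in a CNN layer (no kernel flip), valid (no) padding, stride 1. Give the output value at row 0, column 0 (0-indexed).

The receptive field on the input at this output position is [3 -4 -9 / 8 -5 8 / 6 3 7]. Elementwise product with the kernel and sum: 3·-1 + -4·2 + -9·1 + 8·1 + -5·1 + 6·-1 + 7·1.

-16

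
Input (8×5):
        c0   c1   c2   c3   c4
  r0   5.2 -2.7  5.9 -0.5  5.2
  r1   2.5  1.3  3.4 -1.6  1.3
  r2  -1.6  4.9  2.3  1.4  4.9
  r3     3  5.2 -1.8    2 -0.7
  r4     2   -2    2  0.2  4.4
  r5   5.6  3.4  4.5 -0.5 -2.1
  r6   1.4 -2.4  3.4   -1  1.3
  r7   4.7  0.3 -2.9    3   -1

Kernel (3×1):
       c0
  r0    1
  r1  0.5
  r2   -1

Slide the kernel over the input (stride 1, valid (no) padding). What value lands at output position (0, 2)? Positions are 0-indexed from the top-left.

The receptive field on the input at this output position is [5.9 / 3.4 / 2.3]. Elementwise product with the kernel and sum: 5.9·1 + 3.4·0.5 + 2.3·-1.

5.3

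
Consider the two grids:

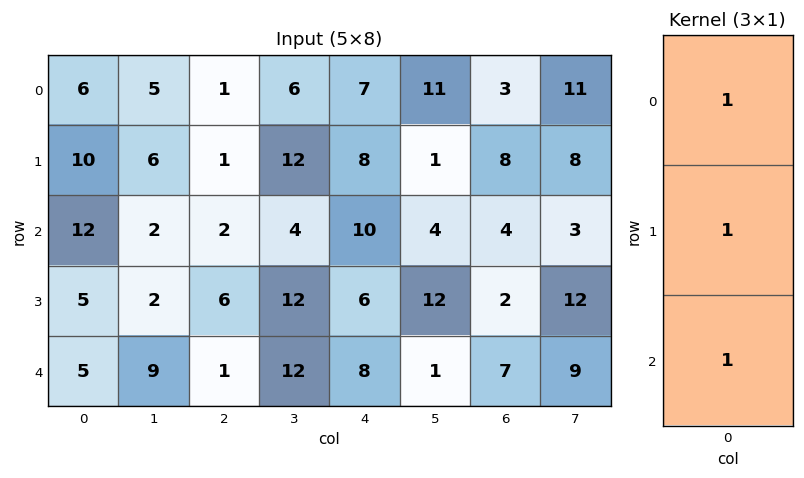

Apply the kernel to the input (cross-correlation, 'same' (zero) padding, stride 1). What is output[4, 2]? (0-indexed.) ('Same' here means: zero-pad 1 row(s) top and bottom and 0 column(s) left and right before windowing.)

7

The receptive field on the zero-padded input at this output position is [6 / 1 / 0]. Elementwise product with the kernel and sum: 6·1 + 1·1 + 0·1.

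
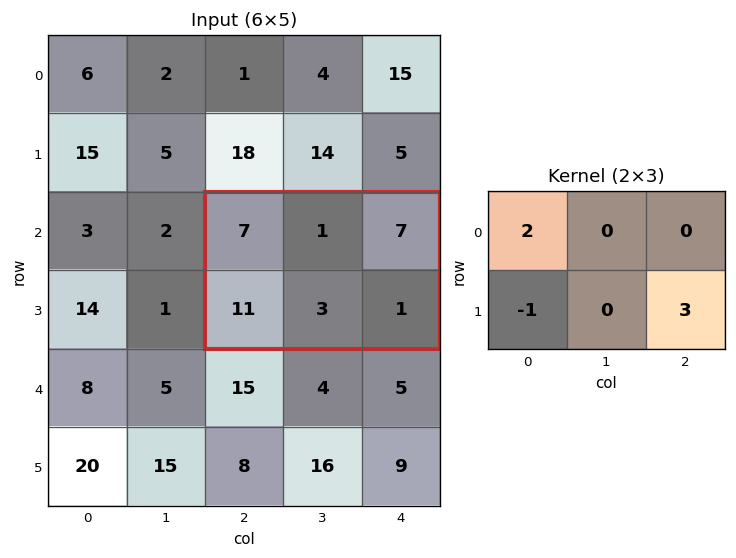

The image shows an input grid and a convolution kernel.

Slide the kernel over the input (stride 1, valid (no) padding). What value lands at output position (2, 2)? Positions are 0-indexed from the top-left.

6

The receptive field on the input at this output position is [7 1 7 / 11 3 1]. Elementwise product with the kernel and sum: 7·2 + 11·-1 + 1·3.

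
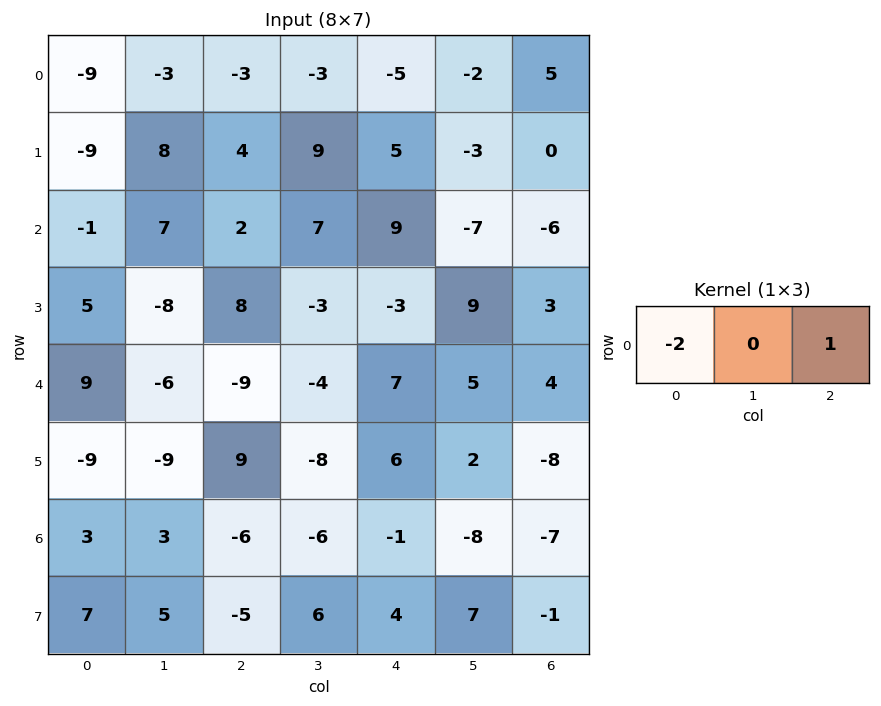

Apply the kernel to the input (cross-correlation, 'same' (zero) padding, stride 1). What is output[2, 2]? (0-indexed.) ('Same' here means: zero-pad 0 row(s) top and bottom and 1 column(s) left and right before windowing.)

The receptive field on the zero-padded input at this output position is [7 2 7]. Elementwise product with the kernel and sum: 7·-2 + 7·1.

-7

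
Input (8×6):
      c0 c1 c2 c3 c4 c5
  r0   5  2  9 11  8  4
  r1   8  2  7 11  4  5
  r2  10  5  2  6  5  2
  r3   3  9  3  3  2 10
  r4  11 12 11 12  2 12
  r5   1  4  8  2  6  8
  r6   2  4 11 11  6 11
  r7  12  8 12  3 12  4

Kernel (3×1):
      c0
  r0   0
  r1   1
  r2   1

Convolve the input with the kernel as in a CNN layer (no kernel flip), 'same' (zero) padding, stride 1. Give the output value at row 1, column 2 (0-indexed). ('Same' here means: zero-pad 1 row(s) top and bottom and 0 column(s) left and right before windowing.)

The receptive field on the zero-padded input at this output position is [9 / 7 / 2]. Elementwise product with the kernel and sum: 7·1 + 2·1.

9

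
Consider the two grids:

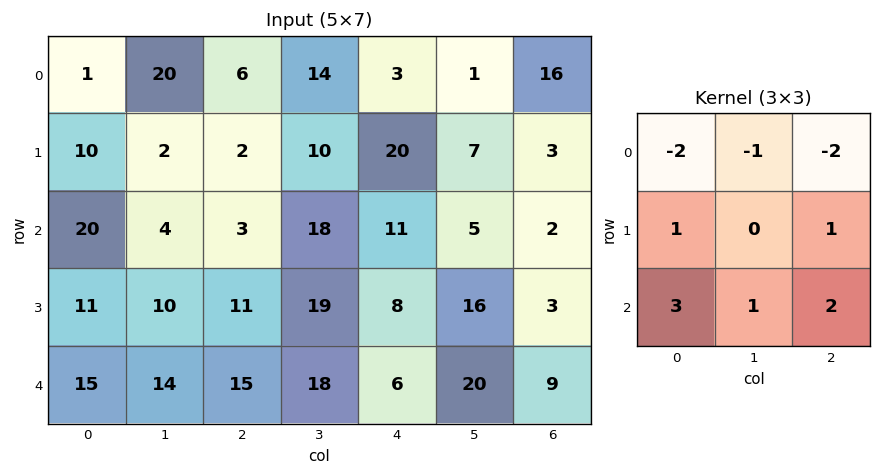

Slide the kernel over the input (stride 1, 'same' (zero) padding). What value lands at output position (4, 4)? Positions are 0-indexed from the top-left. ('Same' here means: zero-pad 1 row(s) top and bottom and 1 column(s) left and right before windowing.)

-40

The receptive field on the zero-padded input at this output position is [19 8 16 / 18 6 20 / 0 0 0]. Elementwise product with the kernel and sum: 19·-2 + 8·-1 + 16·-2 + 18·1 + 20·1 + 0·3 + 0·1 + 0·2.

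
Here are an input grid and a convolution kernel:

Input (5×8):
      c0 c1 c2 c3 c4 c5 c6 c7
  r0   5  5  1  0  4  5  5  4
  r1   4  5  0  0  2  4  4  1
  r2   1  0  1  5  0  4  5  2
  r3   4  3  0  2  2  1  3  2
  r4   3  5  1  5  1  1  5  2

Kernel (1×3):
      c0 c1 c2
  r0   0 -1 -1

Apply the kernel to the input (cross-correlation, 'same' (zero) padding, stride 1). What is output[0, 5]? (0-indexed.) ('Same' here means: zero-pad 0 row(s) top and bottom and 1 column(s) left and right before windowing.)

-10

The receptive field on the zero-padded input at this output position is [4 5 5]. Elementwise product with the kernel and sum: 5·-1 + 5·-1.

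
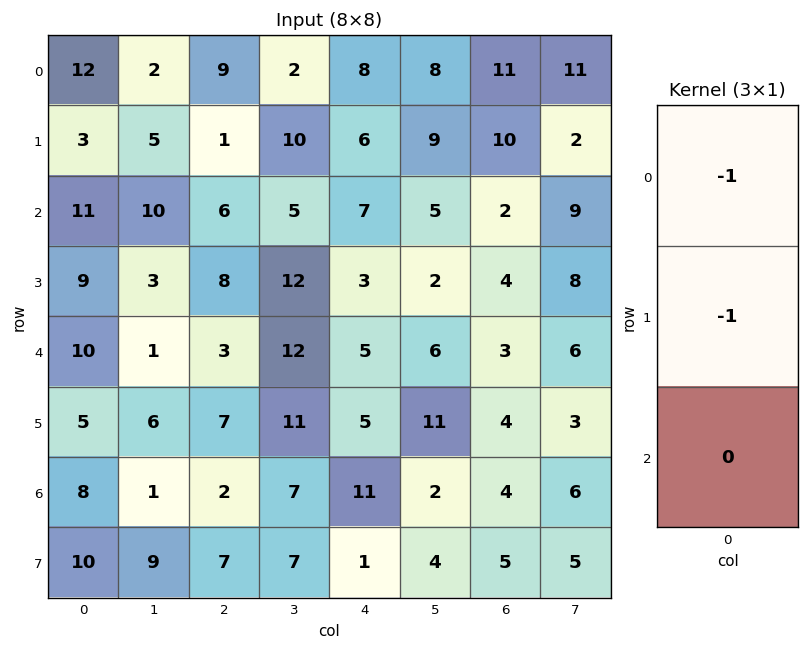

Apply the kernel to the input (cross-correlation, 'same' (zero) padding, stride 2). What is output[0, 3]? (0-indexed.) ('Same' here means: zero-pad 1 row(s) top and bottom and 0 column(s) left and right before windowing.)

-11

The receptive field on the zero-padded input at this output position is [0 / 11 / 10]. Elementwise product with the kernel and sum: 0·-1 + 11·-1.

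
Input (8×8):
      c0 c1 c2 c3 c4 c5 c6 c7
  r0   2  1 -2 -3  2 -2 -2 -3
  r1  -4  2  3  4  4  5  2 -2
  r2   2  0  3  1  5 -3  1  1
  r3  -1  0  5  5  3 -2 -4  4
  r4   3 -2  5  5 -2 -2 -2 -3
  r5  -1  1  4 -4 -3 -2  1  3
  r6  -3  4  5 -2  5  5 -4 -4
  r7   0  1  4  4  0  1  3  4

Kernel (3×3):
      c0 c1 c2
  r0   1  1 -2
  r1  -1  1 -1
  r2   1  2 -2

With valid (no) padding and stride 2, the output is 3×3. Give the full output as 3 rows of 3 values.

Output[0,0]: The receptive field on the input at this output position is [2 1 -2 / -4 2 3 / 2 0 3]. Elementwise product with the kernel and sum: 2·1 + 1·1 + -2·-2 + -4·-1 + 2·1 + 3·-1 + 2·1 + 0·2 + 3·-2.
Output[0,1]: The receptive field on the input at this output position is [-2 -3 2 / 3 4 4 / 3 1 5]. Elementwise product with the kernel and sum: -2·1 + -3·1 + 2·-2 + 3·-1 + 4·1 + 4·-1 + 3·1 + 1·2 + 5·-2.

6 -17 0
-19 10 -3
-16 0 23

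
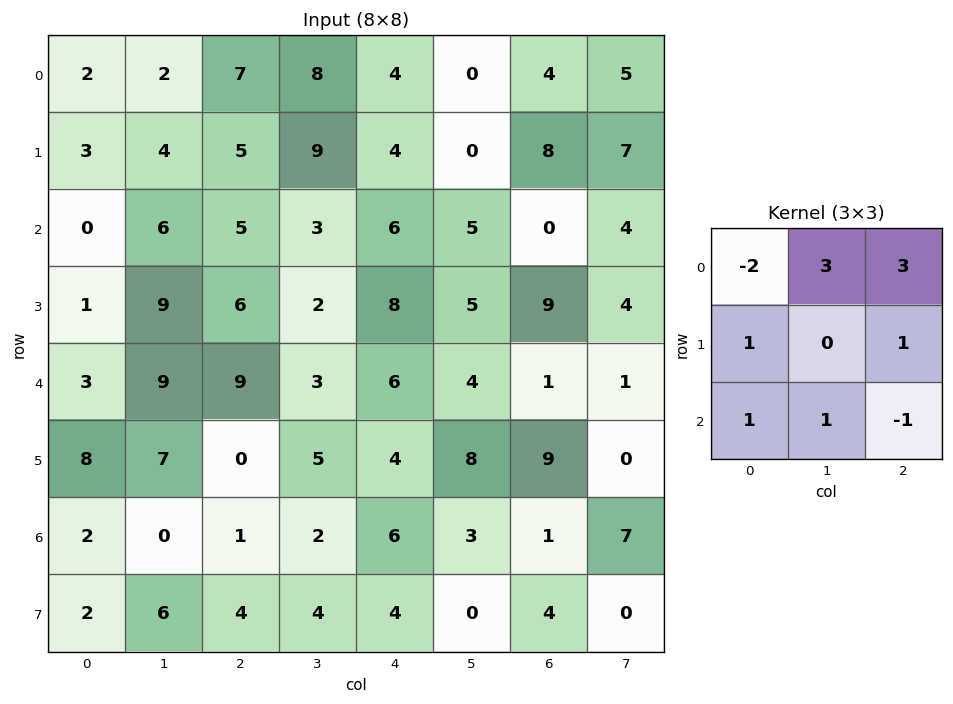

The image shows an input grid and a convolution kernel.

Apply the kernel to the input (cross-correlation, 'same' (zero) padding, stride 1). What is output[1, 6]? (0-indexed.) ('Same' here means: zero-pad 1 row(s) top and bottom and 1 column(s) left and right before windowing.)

The receptive field on the zero-padded input at this output position is [0 4 5 / 0 8 7 / 5 0 4]. Elementwise product with the kernel and sum: 0·-2 + 4·3 + 5·3 + 0·1 + 7·1 + 5·1 + 0·1 + 4·-1.

35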